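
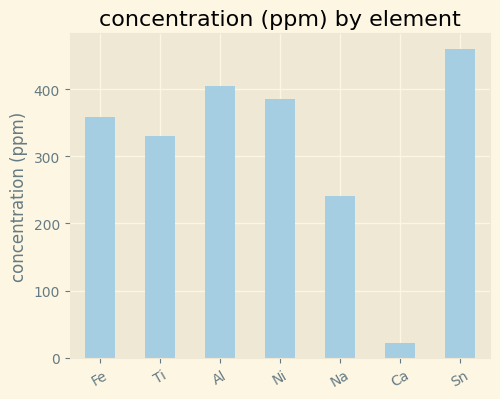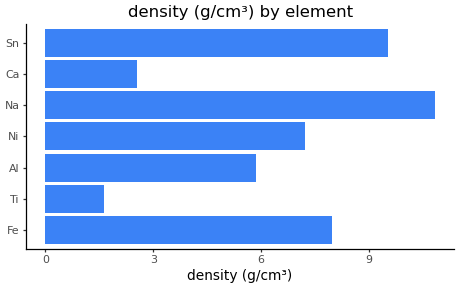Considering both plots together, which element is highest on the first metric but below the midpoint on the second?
Chart 2 median density (g/cm³) ≈ 7; below-median elements: Ti, Al, Ca. Among those, Al has the highest concentration (ppm) (≈ 400).

Al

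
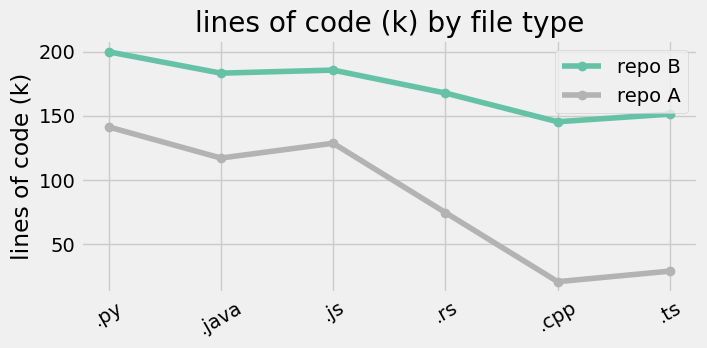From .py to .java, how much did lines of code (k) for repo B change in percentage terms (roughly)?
≈ -10%

.py ≈ 200, .java ≈ 180; (180 − 200) / 200 ≈ -10%.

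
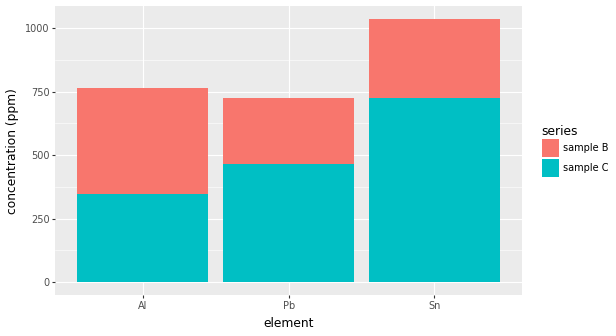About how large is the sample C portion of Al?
sample C top ≈ 300, bottom ≈ 0; segment ≈ 300.

≈ 300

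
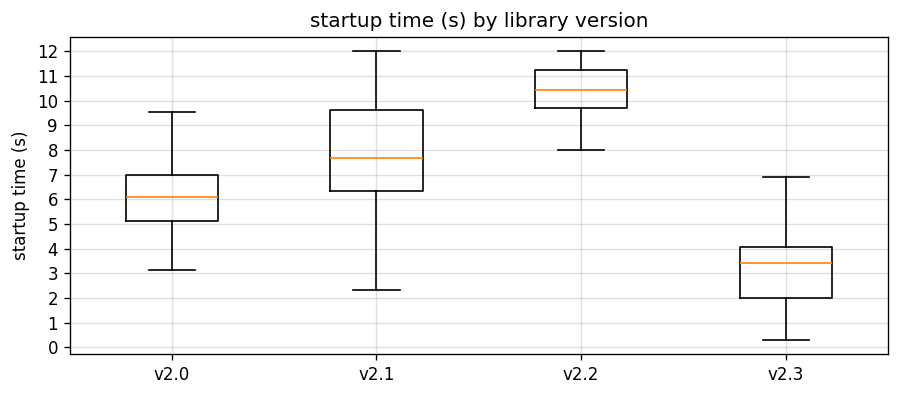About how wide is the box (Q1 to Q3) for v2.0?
Q3 ≈ 7, Q1 ≈ 5; IQR ≈ 2.

≈ 2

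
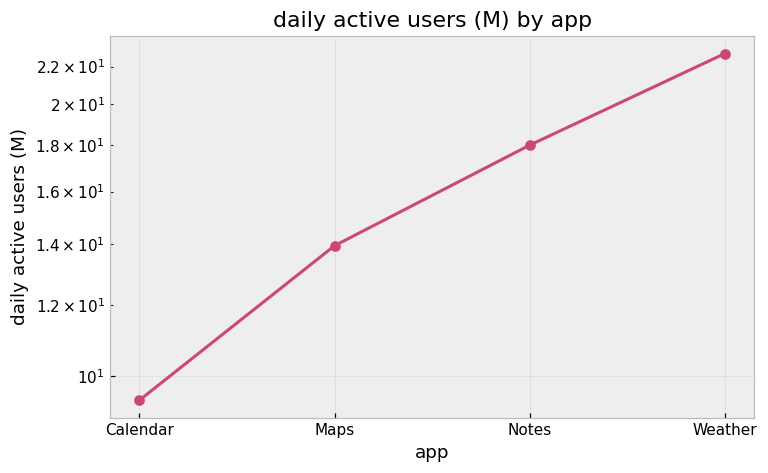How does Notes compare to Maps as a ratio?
≈ 1.29×

Notes ≈ 18, Maps ≈ 14; 18/14 ≈ 1.29.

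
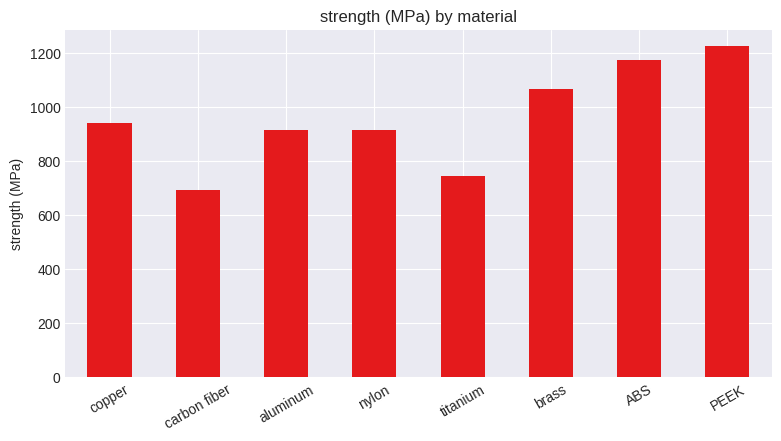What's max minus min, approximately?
Max PEEK ≈ 1200, min carbon fiber ≈ 600; range ≈ 600.

≈ 600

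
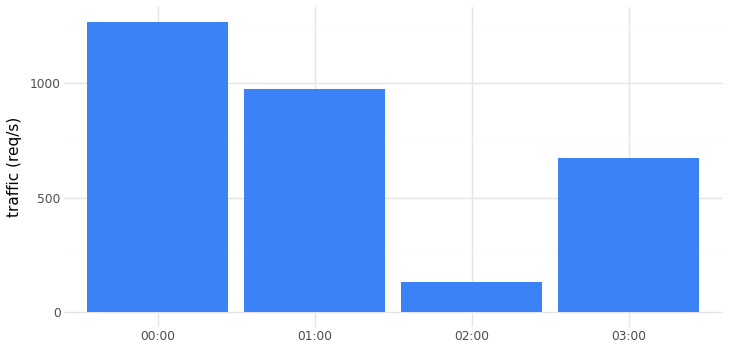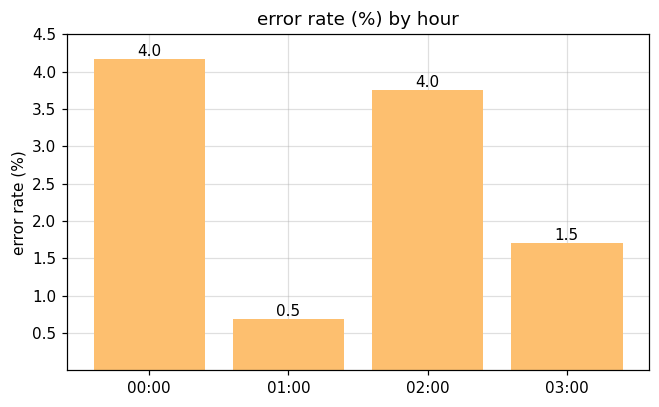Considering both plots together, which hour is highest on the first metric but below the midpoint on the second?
Chart 2 median error rate (%) ≈ 2.5; below-median hours: 01:00, 03:00. Among those, 01:00 has the highest traffic (req/s) (≈ 1000).

01:00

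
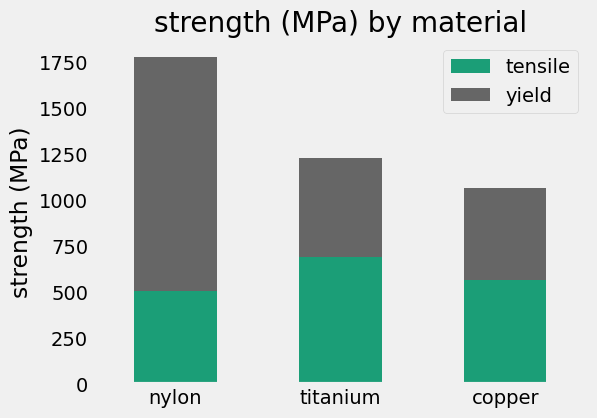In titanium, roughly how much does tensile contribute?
tensile top ≈ 600, bottom ≈ 0; segment ≈ 600.

≈ 600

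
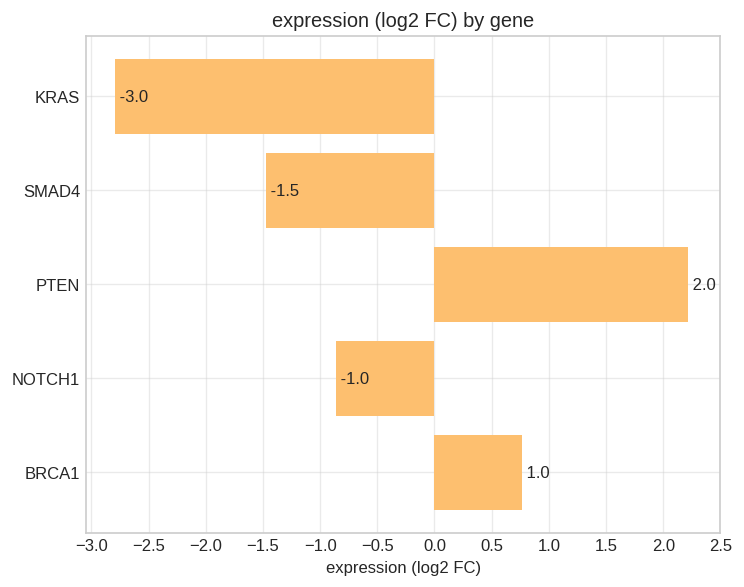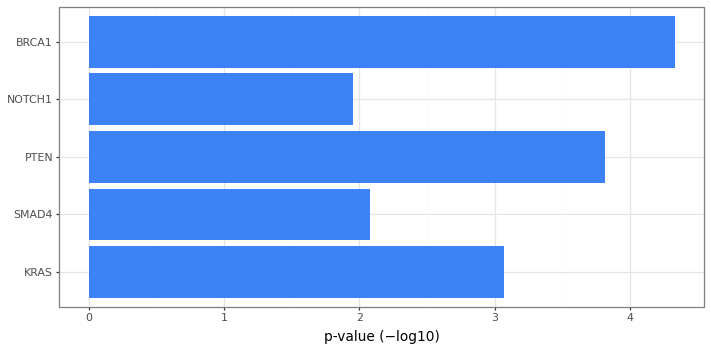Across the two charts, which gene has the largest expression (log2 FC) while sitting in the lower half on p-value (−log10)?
NOTCH1

Chart 2 median p-value (−log10) ≈ 3; below-median genes: SMAD4, NOTCH1. Among those, NOTCH1 has the highest expression (log2 FC) (≈ -1).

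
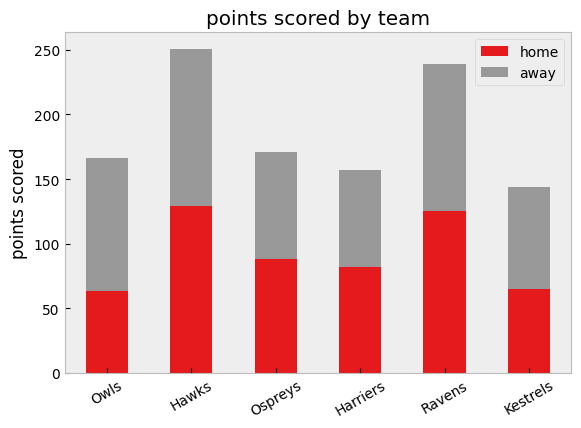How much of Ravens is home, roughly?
home top ≈ 125, bottom ≈ 0; segment ≈ 125.

≈ 125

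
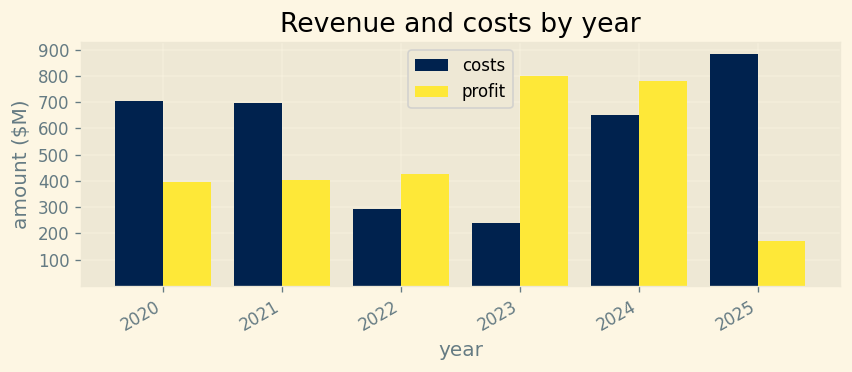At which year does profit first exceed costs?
2022

2021: profit ≈ 400 vs costs ≈ 700 (not yet); 2022: profit ≈ 400 vs costs ≈ 300 (first crossover).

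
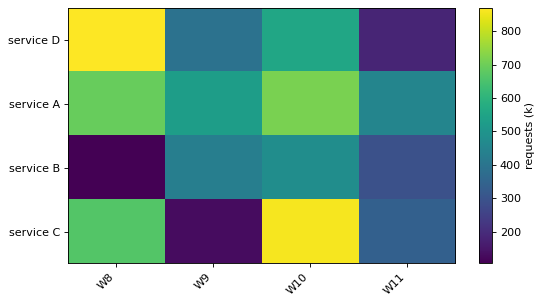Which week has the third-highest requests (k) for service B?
Top 4 for service B: W10 ≈ 500, W9 ≈ 400, W11 ≈ 300, W8 ≈ 100.

W11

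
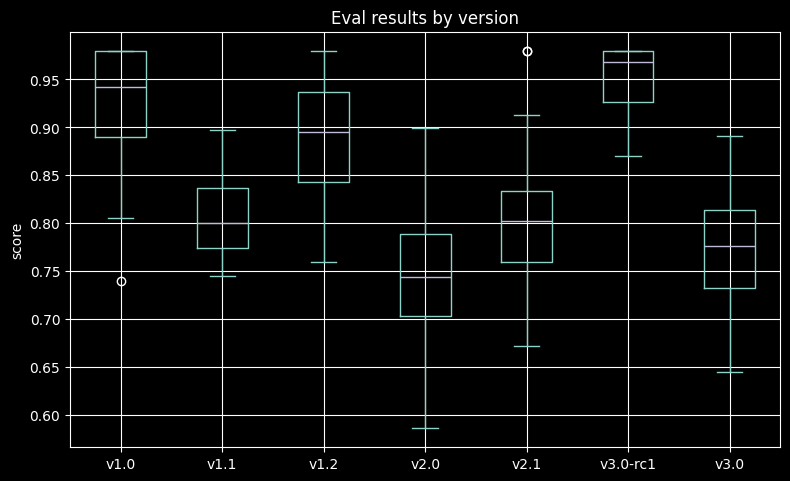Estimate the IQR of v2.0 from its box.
≈ 0.10

Q3 ≈ 0.80, Q1 ≈ 0.70; IQR ≈ 0.10.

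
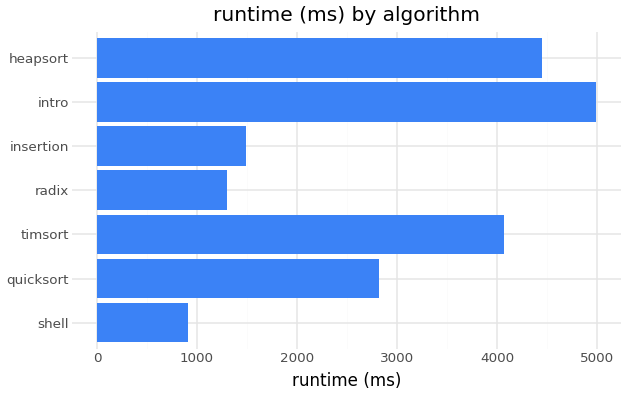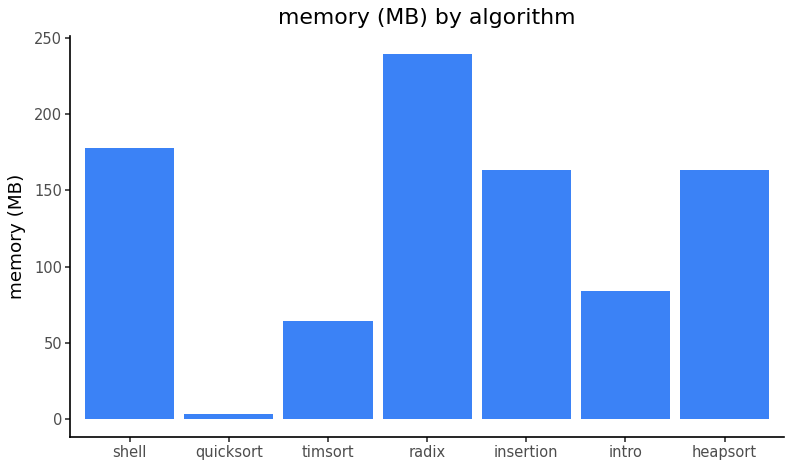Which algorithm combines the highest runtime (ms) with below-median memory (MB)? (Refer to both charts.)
Chart 2 median memory (MB) ≈ 175; below-median algorithms: quicksort, timsort, intro. Among those, intro has the highest runtime (ms) (≈ 5000).

intro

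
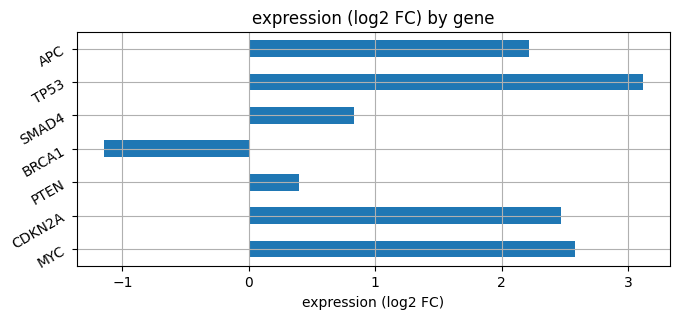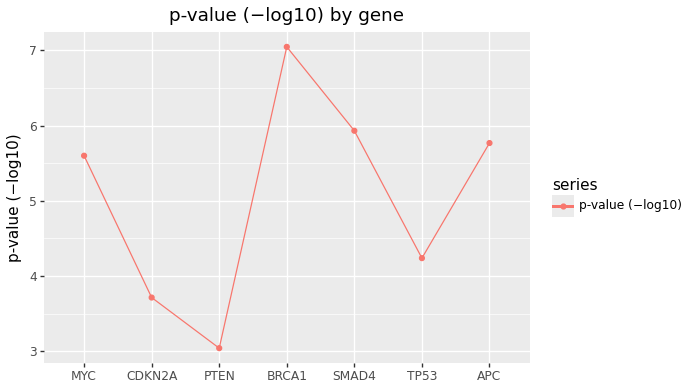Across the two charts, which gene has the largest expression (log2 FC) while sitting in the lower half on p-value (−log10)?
TP53

Chart 2 median p-value (−log10) ≈ 6; below-median genes: CDKN2A, PTEN, TP53. Among those, TP53 has the highest expression (log2 FC) (≈ 3).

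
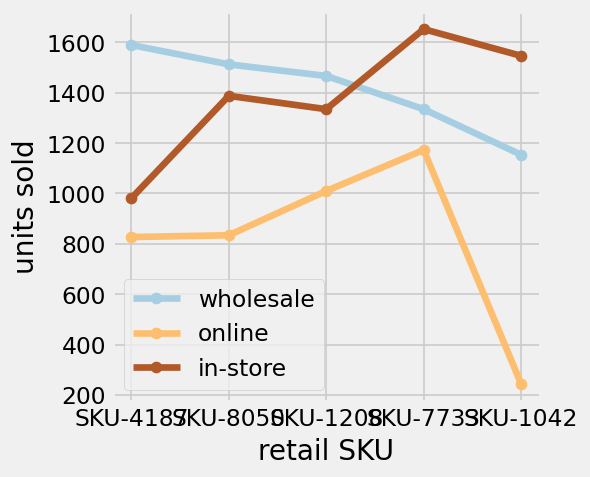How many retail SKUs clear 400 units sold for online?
Above 400: SKU-4187, SKU-8050, SKU-1208, SKU-7733.

4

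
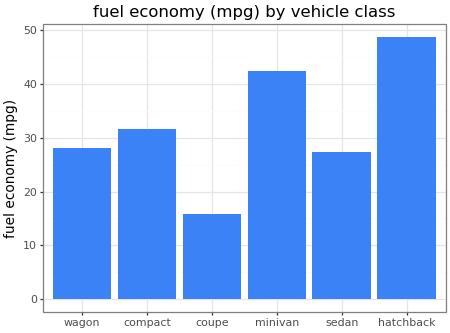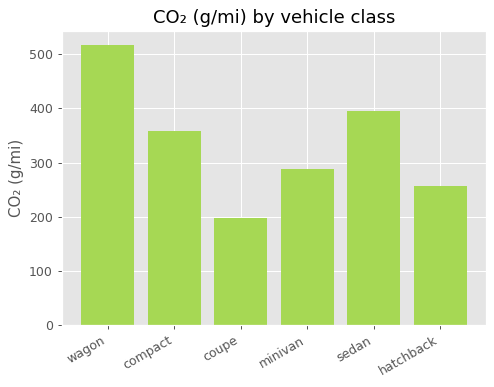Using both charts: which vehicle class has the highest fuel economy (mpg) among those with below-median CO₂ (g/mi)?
Chart 2 median CO₂ (g/mi) ≈ 300; below-median vehicle classes: coupe, minivan, hatchback. Among those, hatchback has the highest fuel economy (mpg) (≈ 50).

hatchback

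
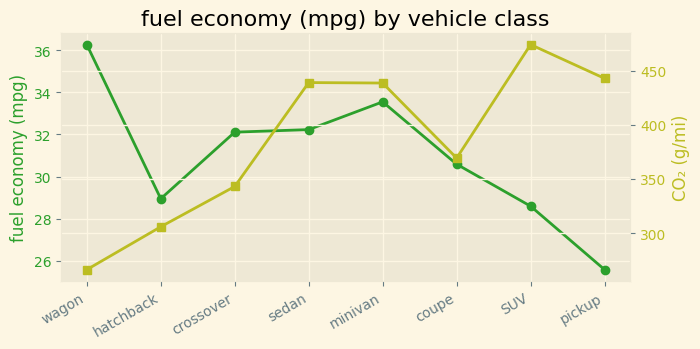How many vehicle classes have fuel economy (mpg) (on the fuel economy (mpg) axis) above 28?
Above 28: wagon, hatchback, crossover, sedan, minivan, coupe, SUV.

7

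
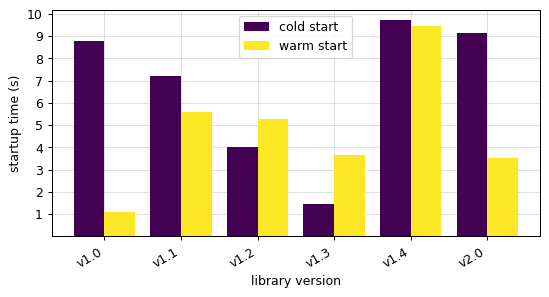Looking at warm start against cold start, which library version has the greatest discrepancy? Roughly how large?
v1.0: warm start ≈ 1, cold start ≈ 9 → gap ≈ 8. Next-largest (v2.0) is only ≈ 5.

v1.0, ≈ 8 s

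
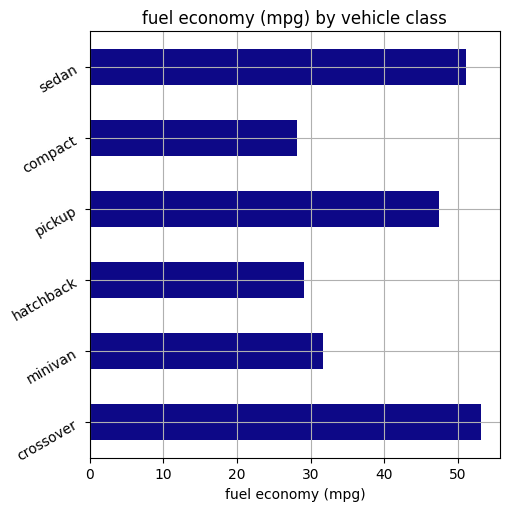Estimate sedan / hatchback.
≈ 1.67×

sedan ≈ 50, hatchback ≈ 30; 50/30 ≈ 1.67.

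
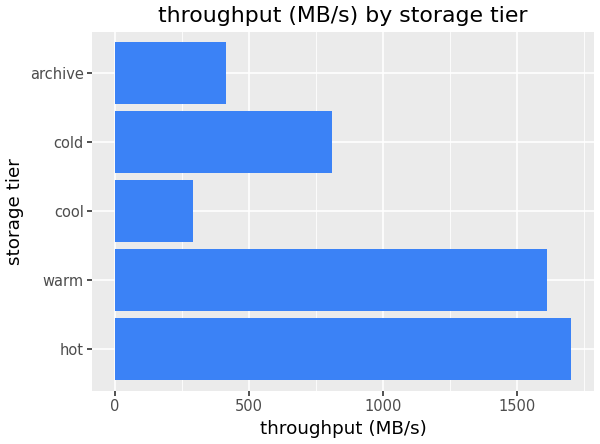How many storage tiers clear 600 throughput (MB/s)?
Above 600: hot, warm, cold.

3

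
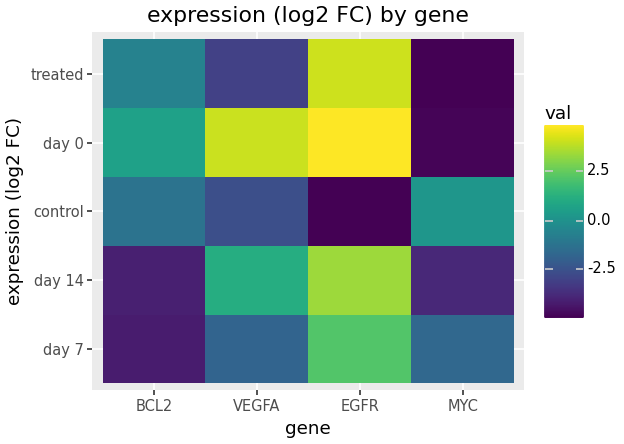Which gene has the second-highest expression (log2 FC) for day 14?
VEGFA

Top 3 for day 14: EGFR ≈ 3, VEGFA ≈ 1, MYC ≈ -4.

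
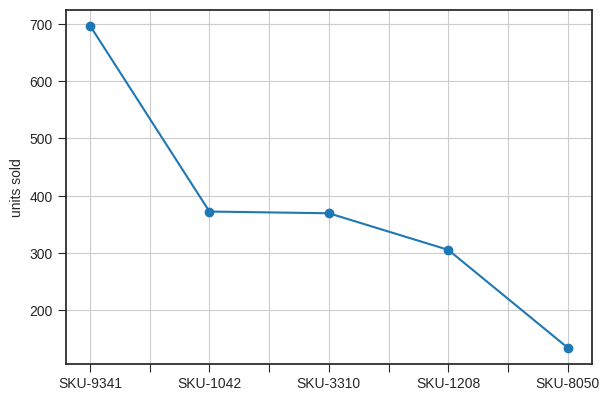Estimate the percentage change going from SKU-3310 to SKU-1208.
SKU-3310 ≈ 350, SKU-1208 ≈ 300; (300 − 350) / 350 ≈ -14.3%.

≈ -14.3%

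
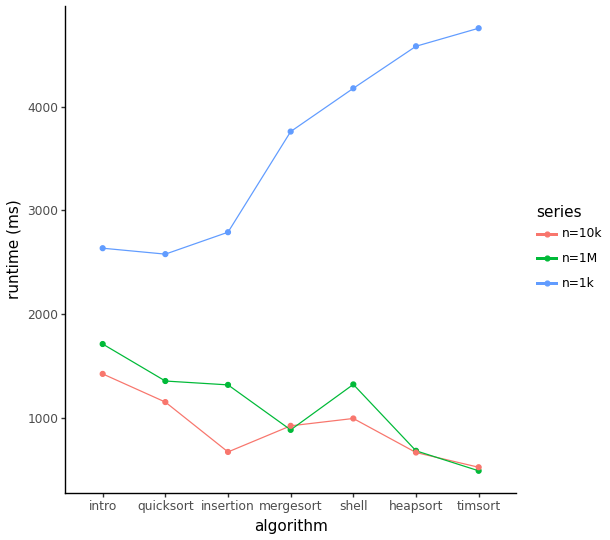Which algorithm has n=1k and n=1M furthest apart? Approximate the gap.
timsort, ≈ 4500 ms

timsort: n=1k ≈ 5000, n=1M ≈ 500 → gap ≈ 4500. Next-largest (heapsort) is only ≈ 4000.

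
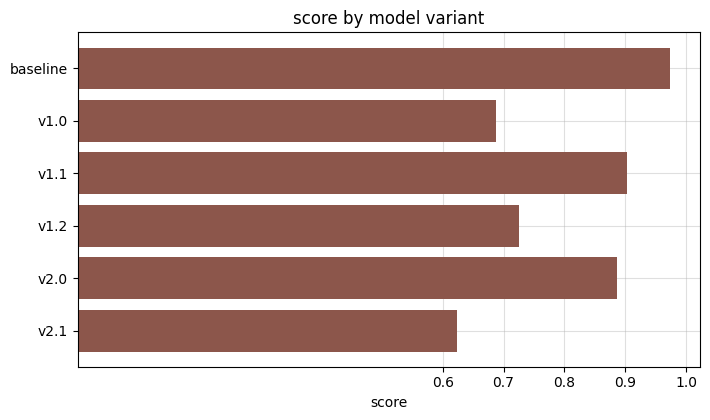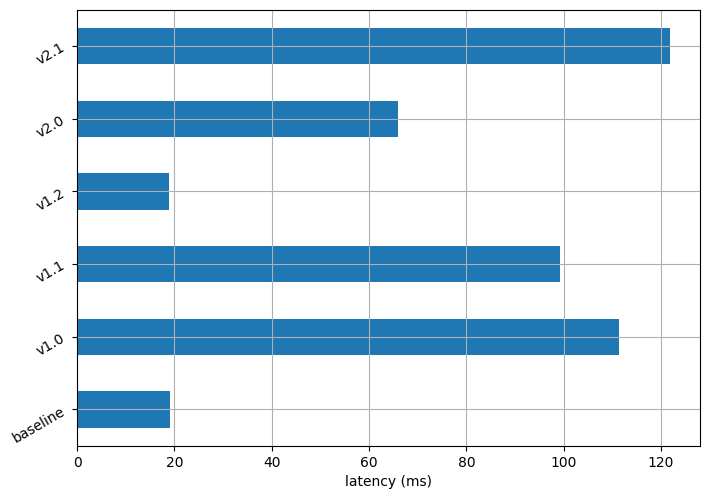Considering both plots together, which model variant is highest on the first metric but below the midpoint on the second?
baseline

Chart 2 median latency (ms) ≈ 80; below-median model variants: baseline, v1.2, v2.0. Among those, baseline has the highest score (≈ 1).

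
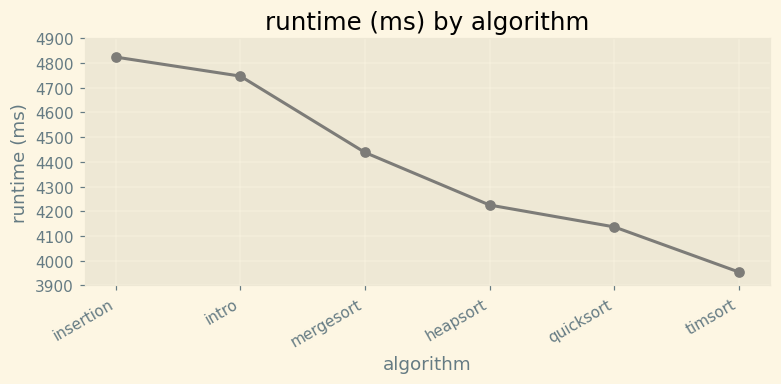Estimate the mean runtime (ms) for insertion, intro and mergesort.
≈ 4633

(4800 + 4700 + 4400) / 3 ≈ 4633.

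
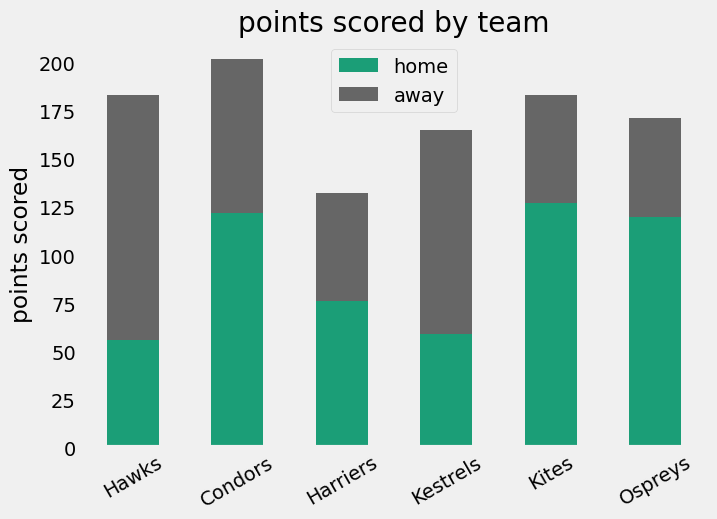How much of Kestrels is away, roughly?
≈ 100

away top ≈ 160, bottom ≈ 60; segment ≈ 100.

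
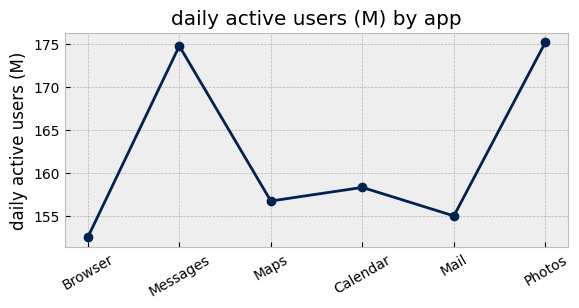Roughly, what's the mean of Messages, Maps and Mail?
(174 + 156 + 156) / 3 ≈ 162.

≈ 162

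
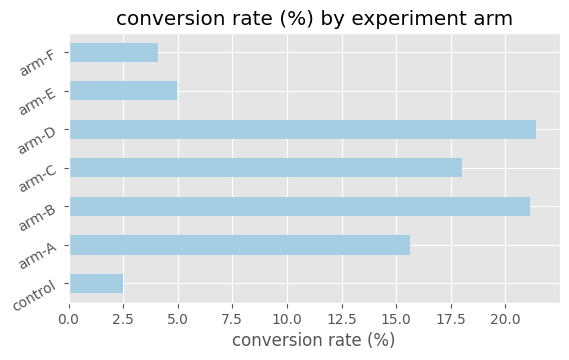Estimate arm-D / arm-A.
≈ 1.38×

arm-D ≈ 22, arm-A ≈ 16; 22/16 ≈ 1.38.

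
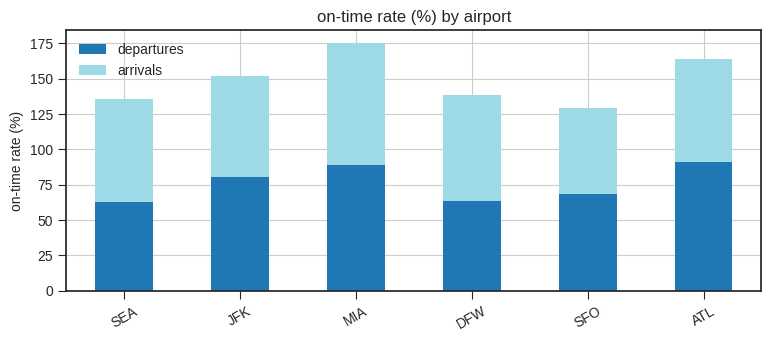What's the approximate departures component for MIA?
≈ 80

departures top ≈ 80, bottom ≈ 0; segment ≈ 80.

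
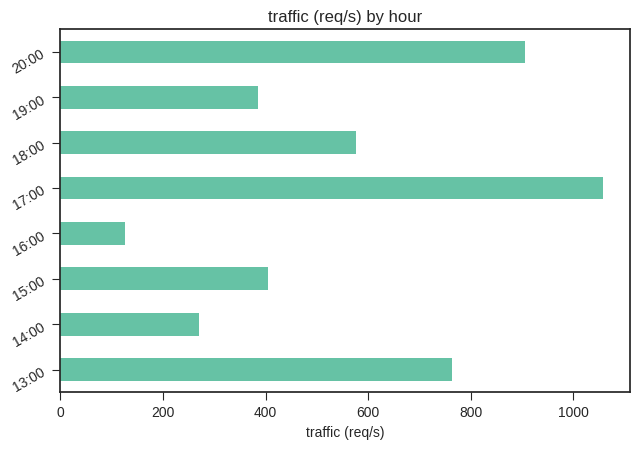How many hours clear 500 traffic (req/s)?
Above 500: 13:00, 17:00, 18:00, 20:00.

4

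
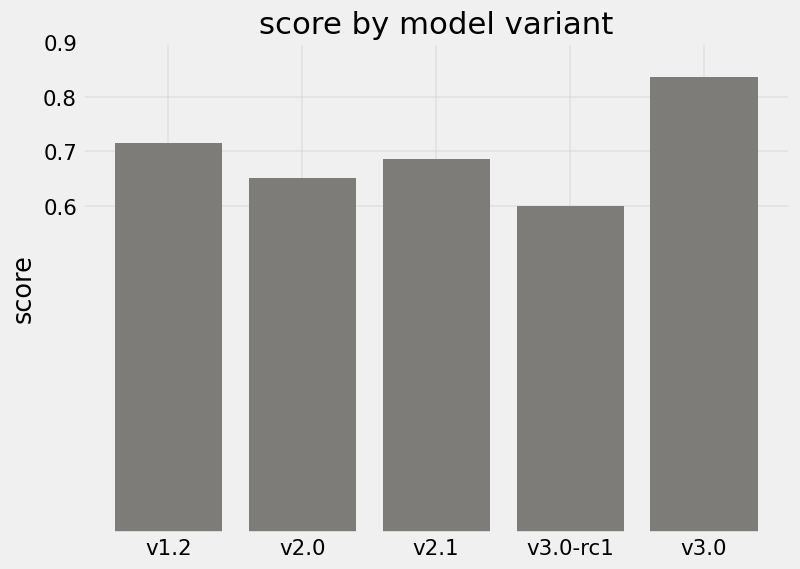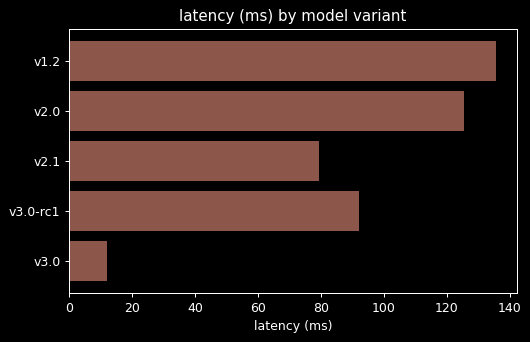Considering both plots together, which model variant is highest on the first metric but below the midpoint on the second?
v3.0

Chart 2 median latency (ms) ≈ 100; below-median model variants: v2.1, v3.0. Among those, v3.0 has the highest score (≈ 0.8).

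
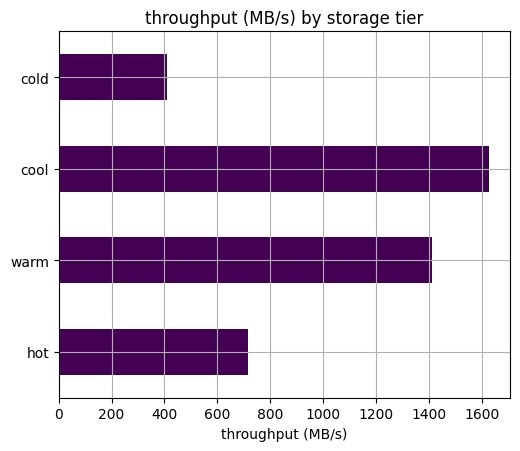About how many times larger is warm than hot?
warm ≈ 1400, hot ≈ 800; 1400/800 ≈ 1.75.

≈ 1.75×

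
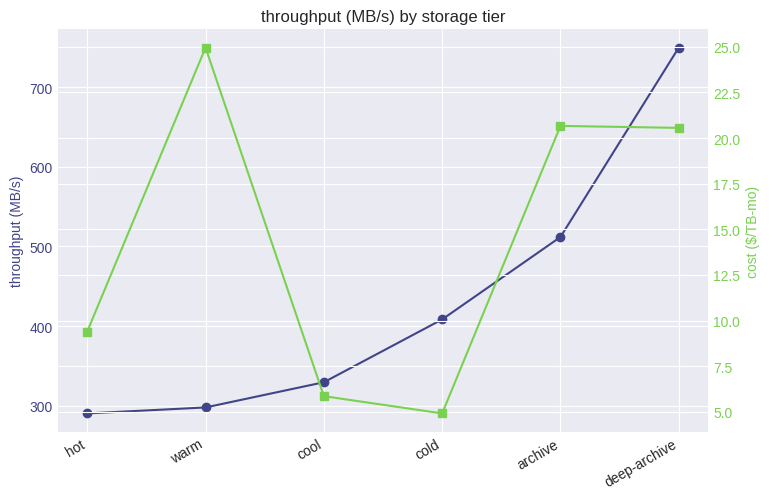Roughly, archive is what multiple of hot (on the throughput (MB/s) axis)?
archive ≈ 500, hot ≈ 300; 500/300 ≈ 1.67.

≈ 1.67×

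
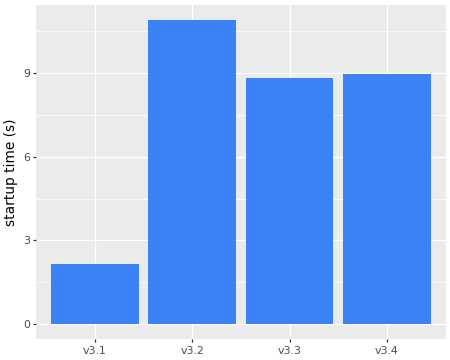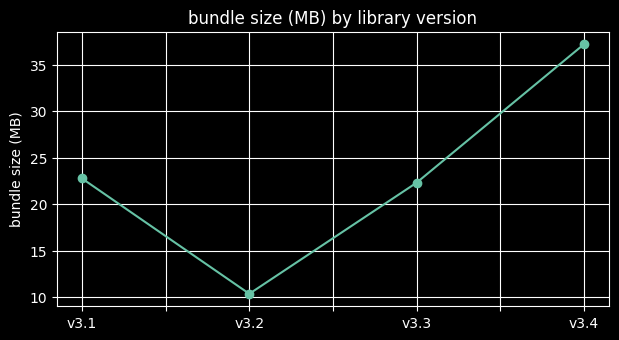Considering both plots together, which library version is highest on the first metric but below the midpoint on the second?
v3.2

Chart 2 median bundle size (MB) ≈ 25; below-median library versions: v3.2, v3.3. Among those, v3.2 has the highest startup time (s) (≈ 11).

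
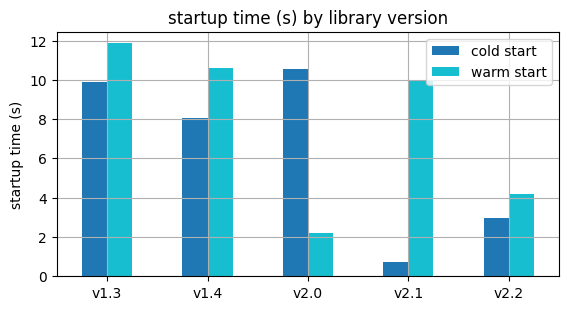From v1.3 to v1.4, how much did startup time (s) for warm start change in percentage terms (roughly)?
≈ -8.3%

v1.3 ≈ 12, v1.4 ≈ 11; (11 − 12) / 12 ≈ -8.3%.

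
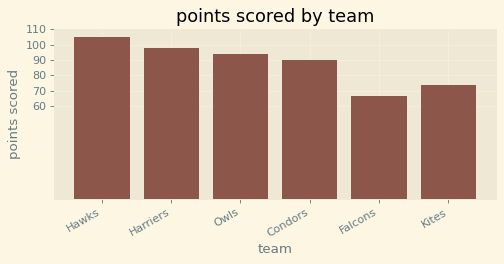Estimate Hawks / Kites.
Hawks ≈ 100, Kites ≈ 70; 100/70 ≈ 1.43.

≈ 1.43×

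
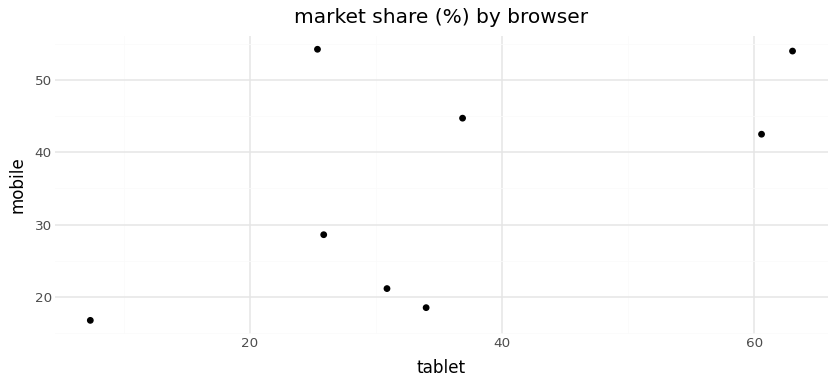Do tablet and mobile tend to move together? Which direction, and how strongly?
Points are positively correlated; moderate (|r| ≈ 0.6).

positive, moderate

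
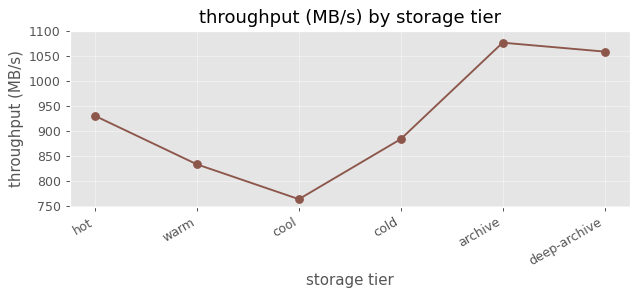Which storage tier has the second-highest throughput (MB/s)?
deep-archive

Top 3: archive ≈ 1100, deep-archive ≈ 1050, hot ≈ 950.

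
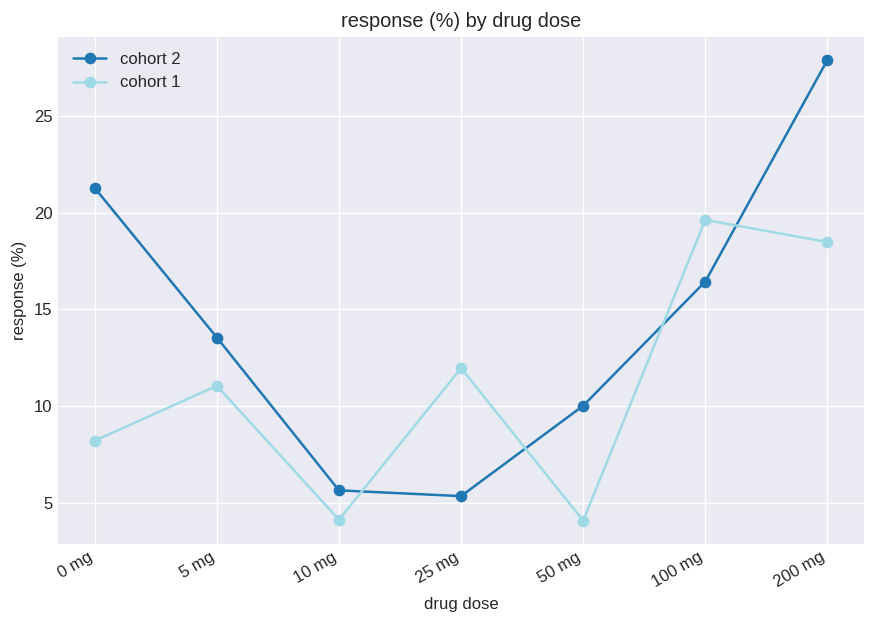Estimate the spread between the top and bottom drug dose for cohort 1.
≈ 16

Max 100 mg ≈ 20, min 50 mg ≈ 4; range ≈ 16.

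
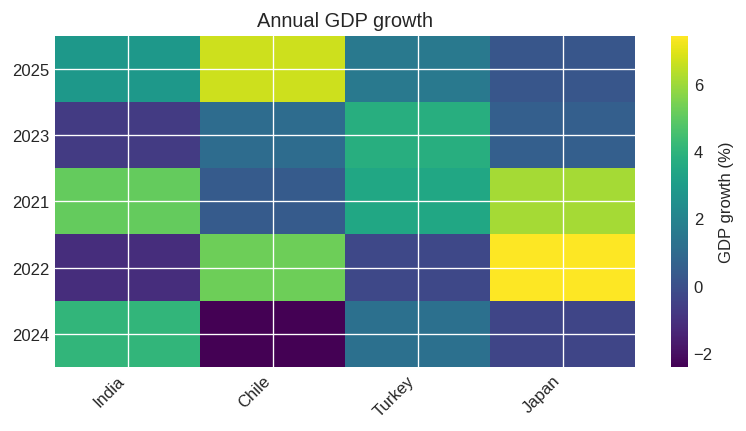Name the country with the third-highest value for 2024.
Top 4 for 2024: India ≈ 4, Turkey ≈ 1, Japan ≈ 0, Chile ≈ -2.

Japan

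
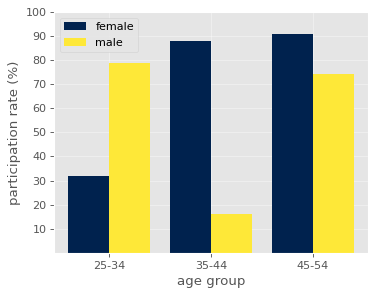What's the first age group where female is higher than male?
25-34: female ≈ 30 vs male ≈ 80 (not yet); 35-44: female ≈ 90 vs male ≈ 20 (first crossover).

35-44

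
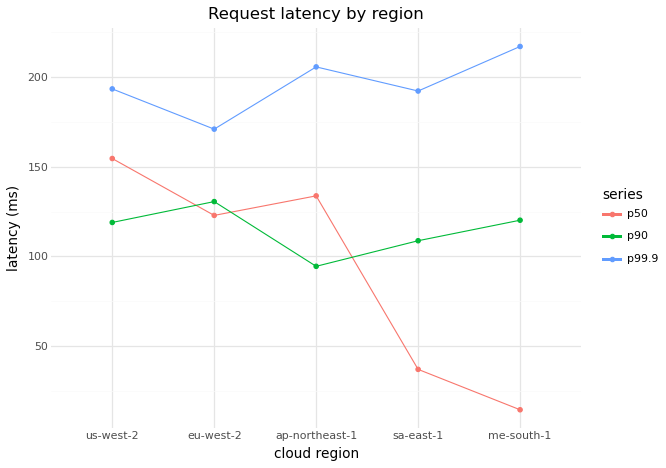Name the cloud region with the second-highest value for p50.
ap-northeast-1

Top 3 for p50: us-west-2 ≈ 160, ap-northeast-1 ≈ 140, eu-west-2 ≈ 120.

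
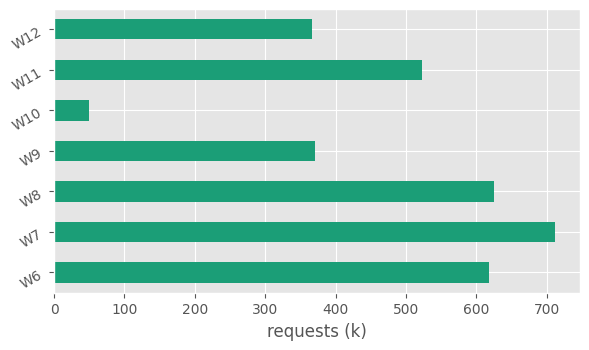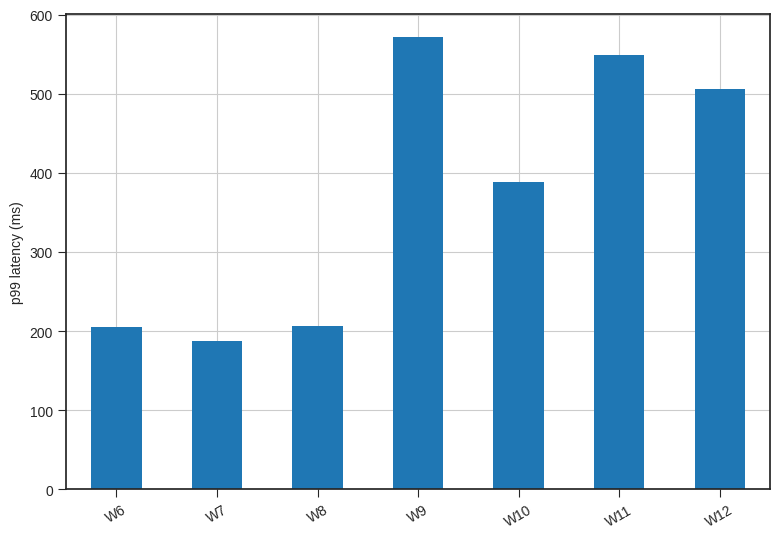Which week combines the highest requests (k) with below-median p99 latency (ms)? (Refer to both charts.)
Chart 2 median p99 latency (ms) ≈ 400; below-median weeks: W6, W7, W8. Among those, W7 has the highest requests (k) (≈ 700).

W7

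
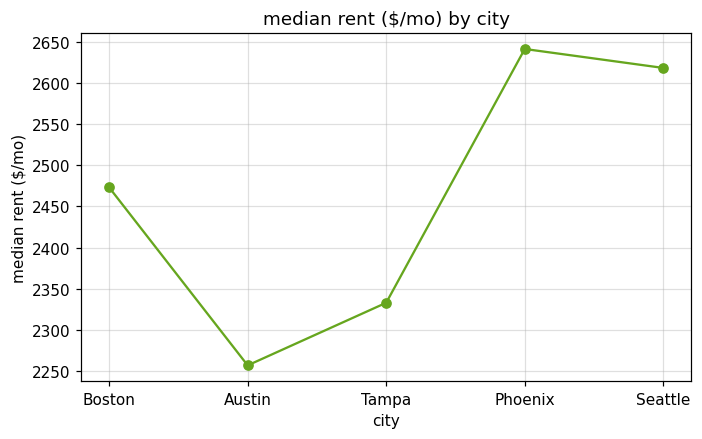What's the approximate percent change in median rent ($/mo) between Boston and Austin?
Boston ≈ 2450, Austin ≈ 2250; (2250 − 2450) / 2450 ≈ -8.2%.

≈ -8.2%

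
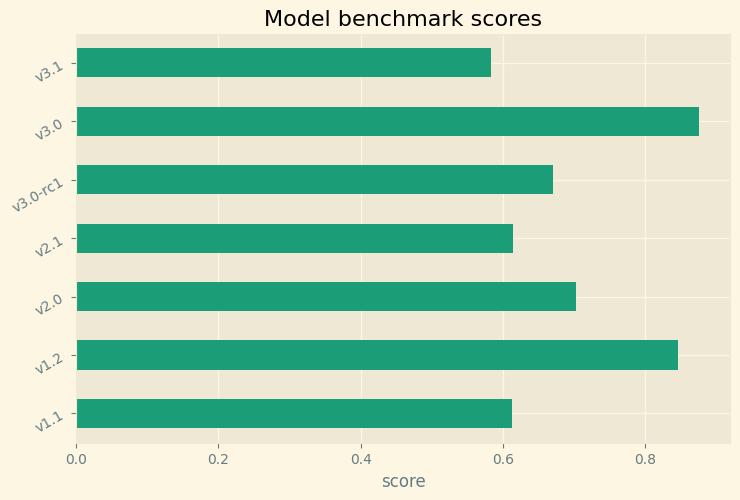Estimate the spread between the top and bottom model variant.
≈ 0.3

Max v3.0 ≈ 0.9, min v3.1 ≈ 0.6; range ≈ 0.3.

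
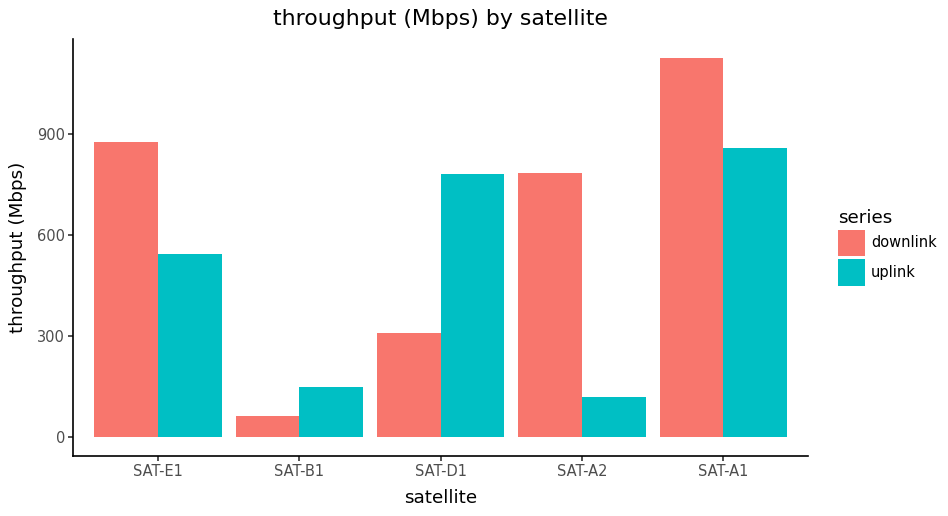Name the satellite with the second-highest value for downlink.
SAT-E1

Top 3 for downlink: SAT-A1 ≈ 1100, SAT-E1 ≈ 900, SAT-A2 ≈ 800.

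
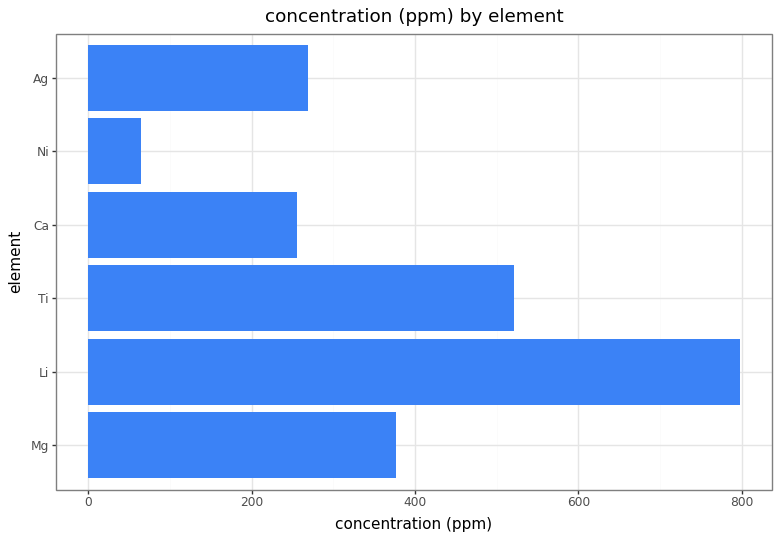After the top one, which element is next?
Ti

Top 3: Li ≈ 800, Ti ≈ 500, Mg ≈ 400.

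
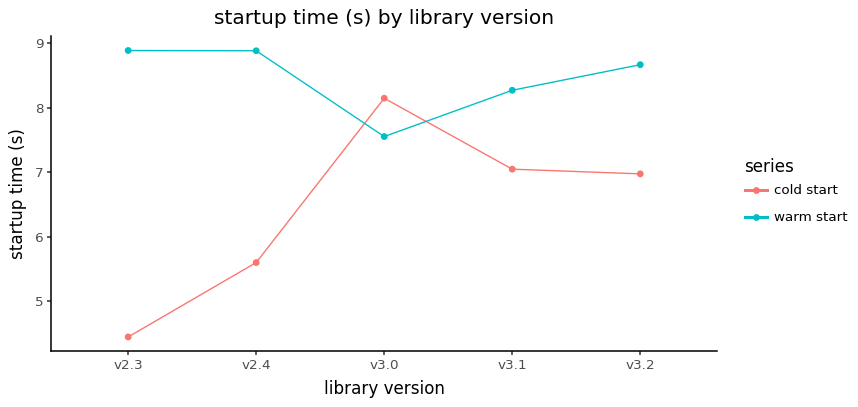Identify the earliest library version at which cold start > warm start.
v2.4: cold start ≈ 5.5 vs warm start ≈ 9.0 (not yet); v3.0: cold start ≈ 8.0 vs warm start ≈ 7.5 (first crossover).

v3.0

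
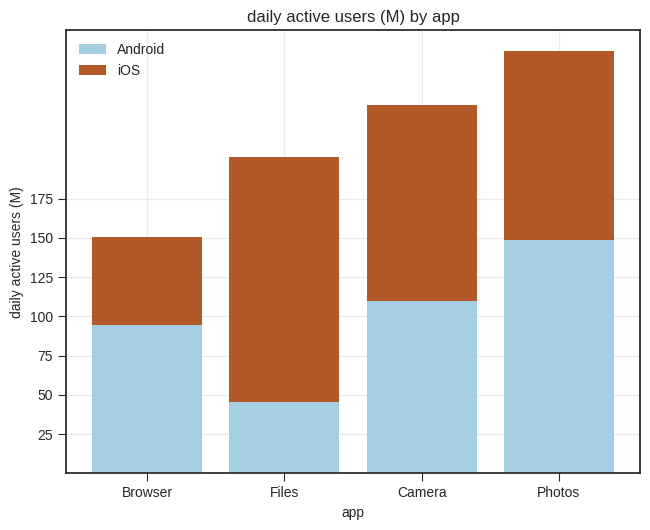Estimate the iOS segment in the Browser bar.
≈ 50

iOS top ≈ 150, bottom ≈ 100; segment ≈ 50.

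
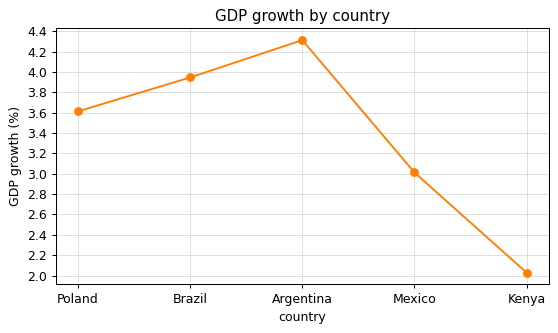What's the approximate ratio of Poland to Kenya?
Poland ≈ 3.6, Kenya ≈ 2.0; 3.6/2.0 ≈ 1.8.

≈ 1.8×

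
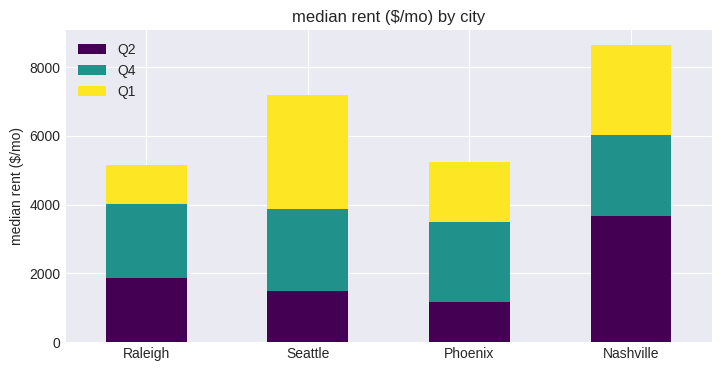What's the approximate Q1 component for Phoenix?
Q1 top ≈ 5000, bottom ≈ 3000; segment ≈ 2000.

≈ 2000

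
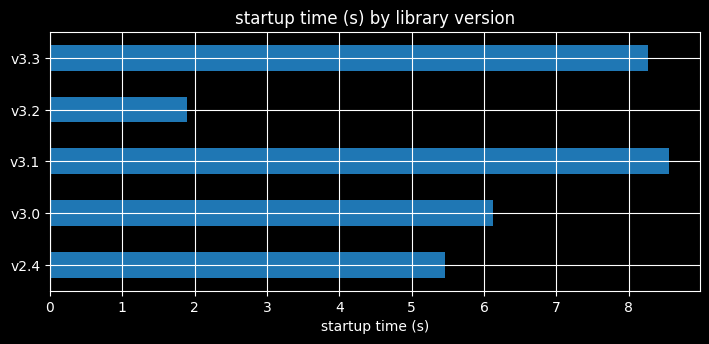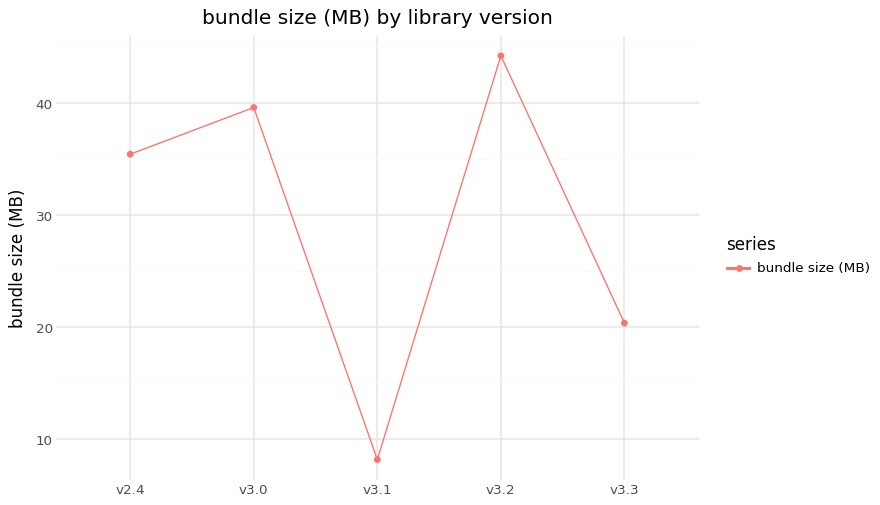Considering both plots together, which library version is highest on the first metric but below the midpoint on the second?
Chart 2 median bundle size (MB) ≈ 35; below-median library versions: v3.1, v3.3. Among those, v3.1 has the highest startup time (s) (≈ 9).

v3.1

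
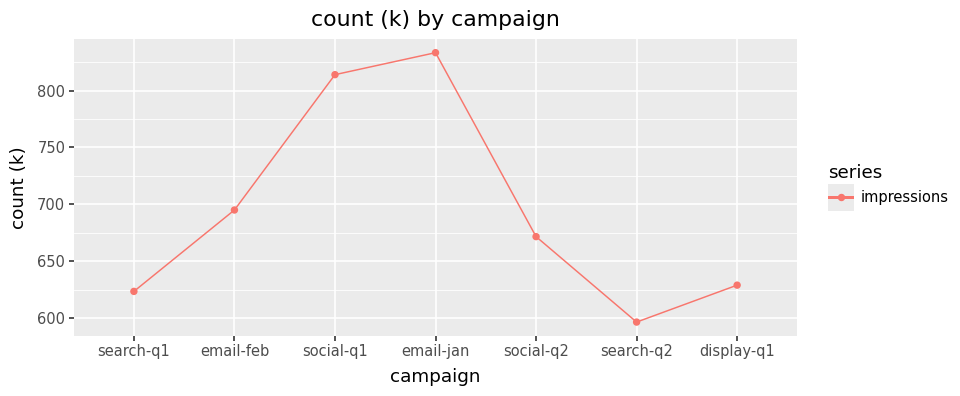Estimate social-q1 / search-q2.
≈ 1.37×

social-q1 ≈ 820, search-q2 ≈ 600; 820/600 ≈ 1.37.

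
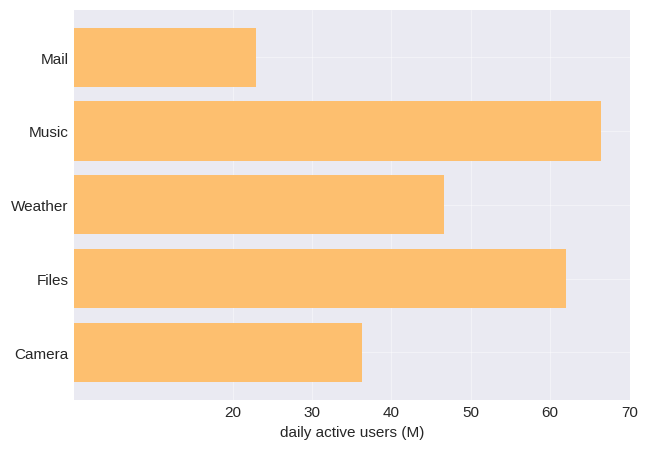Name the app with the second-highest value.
Files

Top 3: Music ≈ 70, Files ≈ 60, Weather ≈ 50.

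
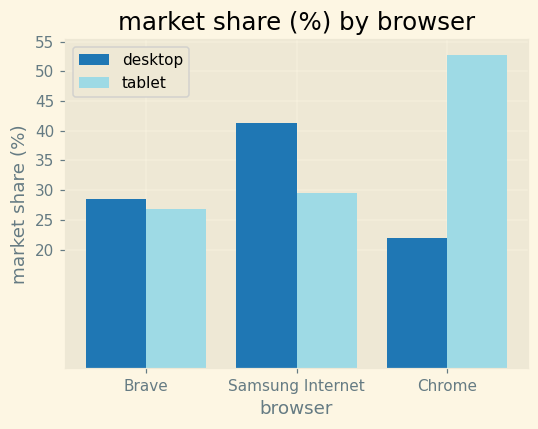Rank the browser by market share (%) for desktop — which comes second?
Brave

Top 3 for desktop: Samsung Internet ≈ 40, Brave ≈ 30, Chrome ≈ 20.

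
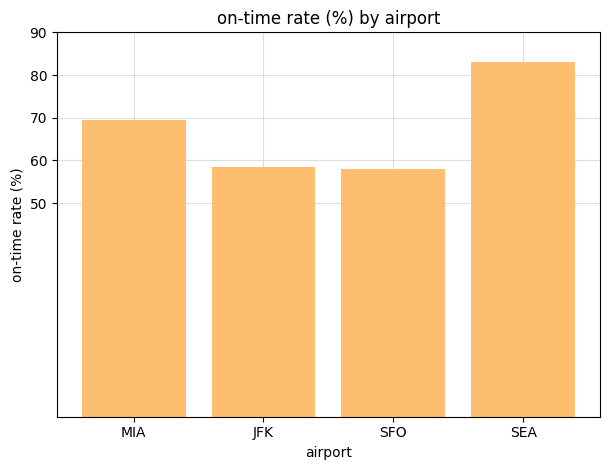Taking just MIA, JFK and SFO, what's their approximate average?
(70 + 60 + 60) / 3 ≈ 63.

≈ 63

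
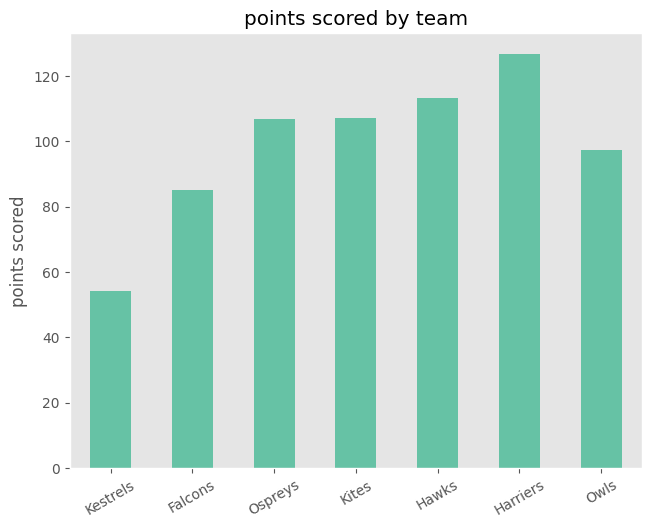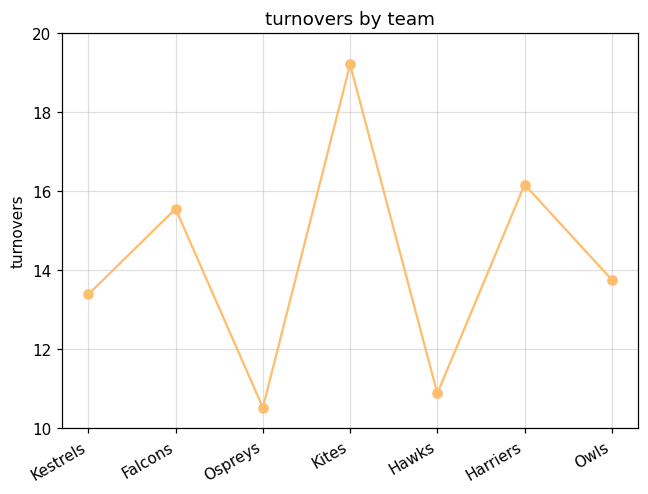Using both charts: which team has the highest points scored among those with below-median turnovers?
Chart 2 median turnovers ≈ 14; below-median teams: Kestrels, Ospreys, Hawks. Among those, Hawks has the highest points scored (≈ 120).

Hawks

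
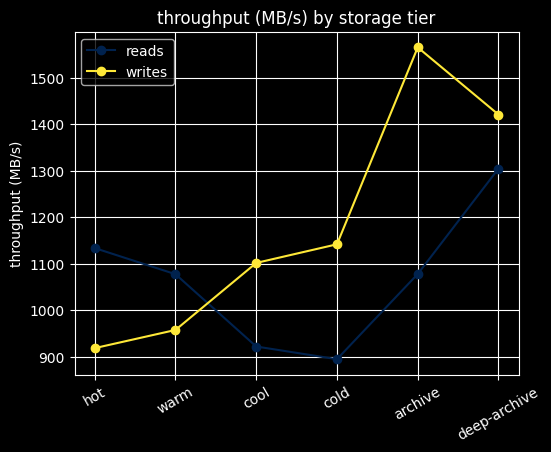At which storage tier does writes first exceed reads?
warm: writes ≈ 1000 vs reads ≈ 1100 (not yet); cool: writes ≈ 1100 vs reads ≈ 900 (first crossover).

cool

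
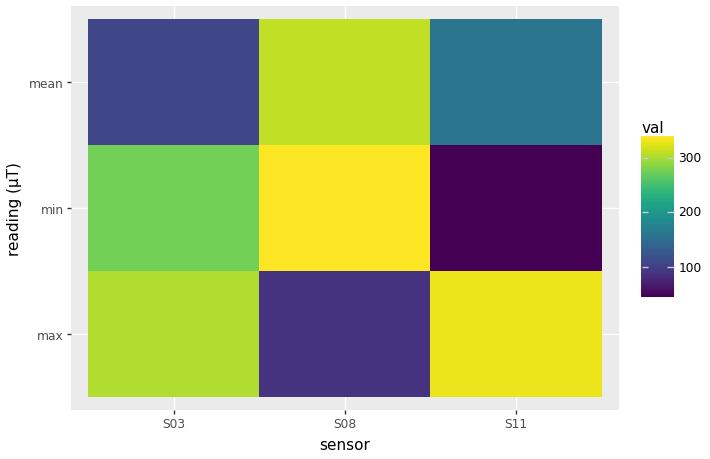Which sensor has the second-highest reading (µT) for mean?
Top 3 for mean: S08 ≈ 300, S11 ≈ 150, S03 ≈ 100.

S11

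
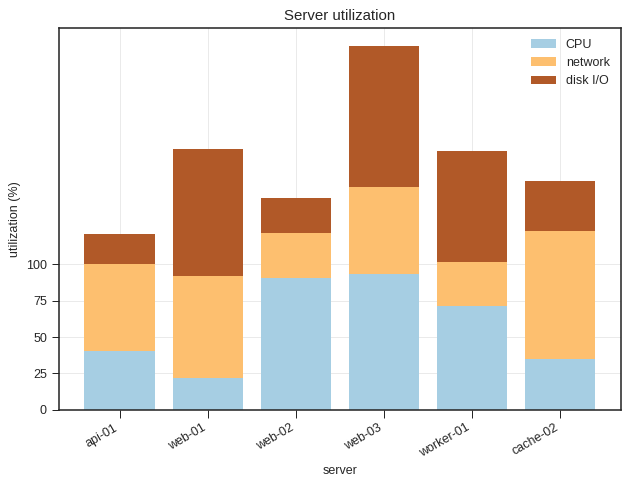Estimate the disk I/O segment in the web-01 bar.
≈ 75

disk I/O top ≈ 175, bottom ≈ 100; segment ≈ 75.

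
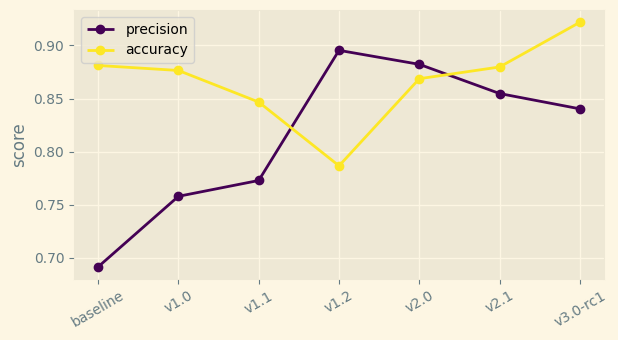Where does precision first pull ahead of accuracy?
v1.1: precision ≈ 0.78 vs accuracy ≈ 0.84 (not yet); v1.2: precision ≈ 0.90 vs accuracy ≈ 0.78 (first crossover).

v1.2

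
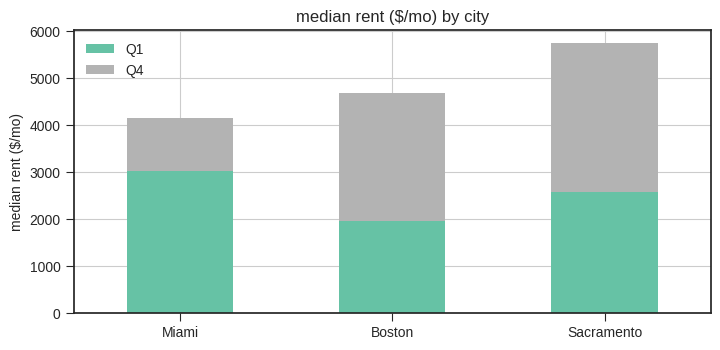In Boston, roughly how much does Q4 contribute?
≈ 2500

Q4 top ≈ 4500, bottom ≈ 2000; segment ≈ 2500.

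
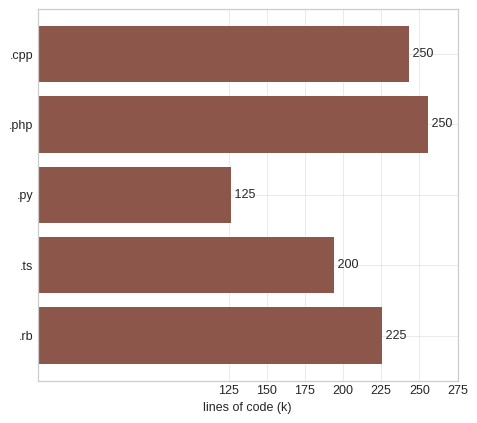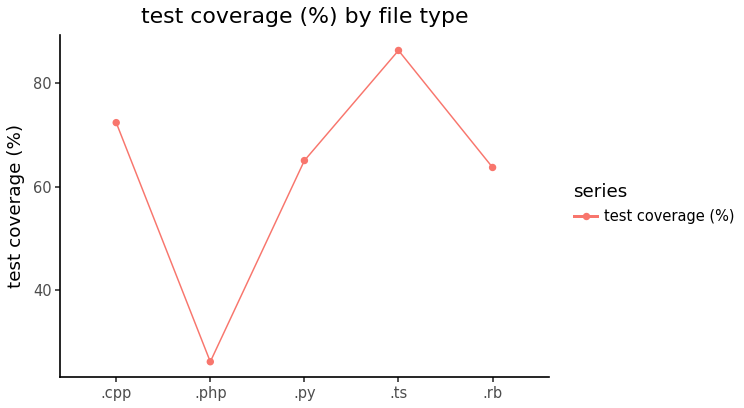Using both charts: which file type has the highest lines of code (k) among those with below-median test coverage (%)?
.php

Chart 2 median test coverage (%) ≈ 70; below-median file types: .php, .rb. Among those, .php has the highest lines of code (k) (≈ 250).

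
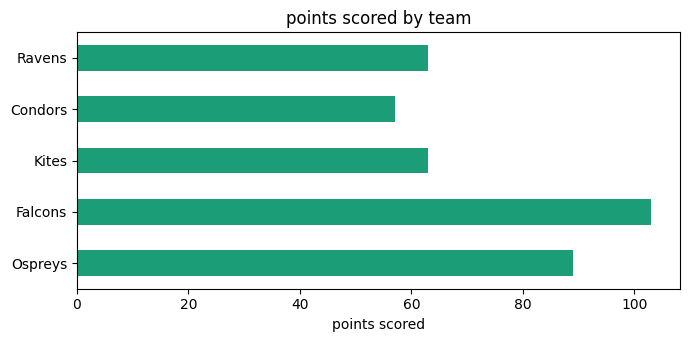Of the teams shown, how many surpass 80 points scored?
2

Above 80: Ospreys, Falcons.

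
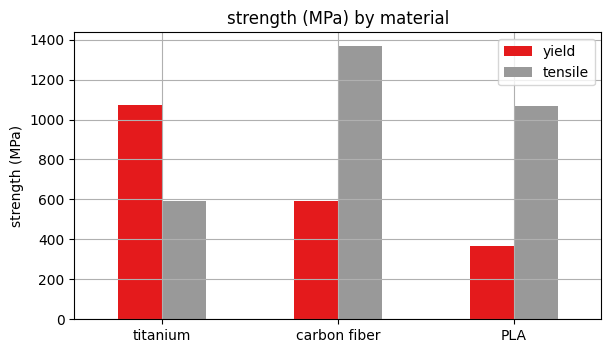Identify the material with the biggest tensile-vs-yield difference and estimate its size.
carbon fiber, ≈ 800 MPa

carbon fiber: tensile ≈ 1400, yield ≈ 600 → gap ≈ 800. Next-largest (PLA) is only ≈ 600.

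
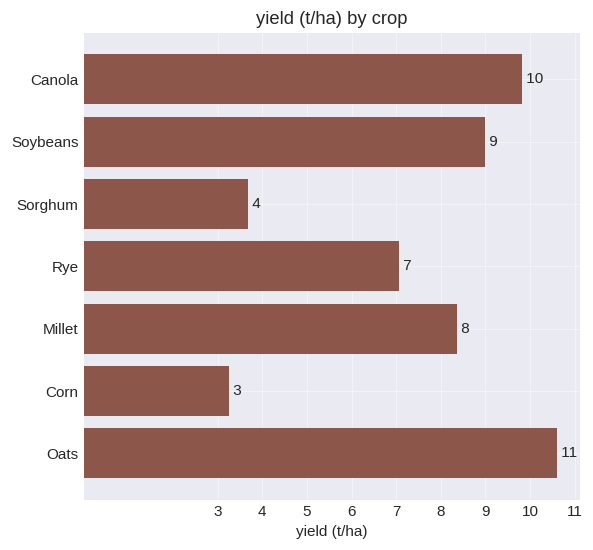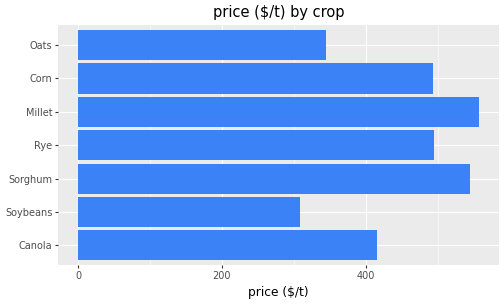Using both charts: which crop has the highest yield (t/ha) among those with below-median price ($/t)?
Chart 2 median price ($/t) ≈ 500; below-median crops: Canola, Soybeans, Oats. Among those, Oats has the highest yield (t/ha) (≈ 11).

Oats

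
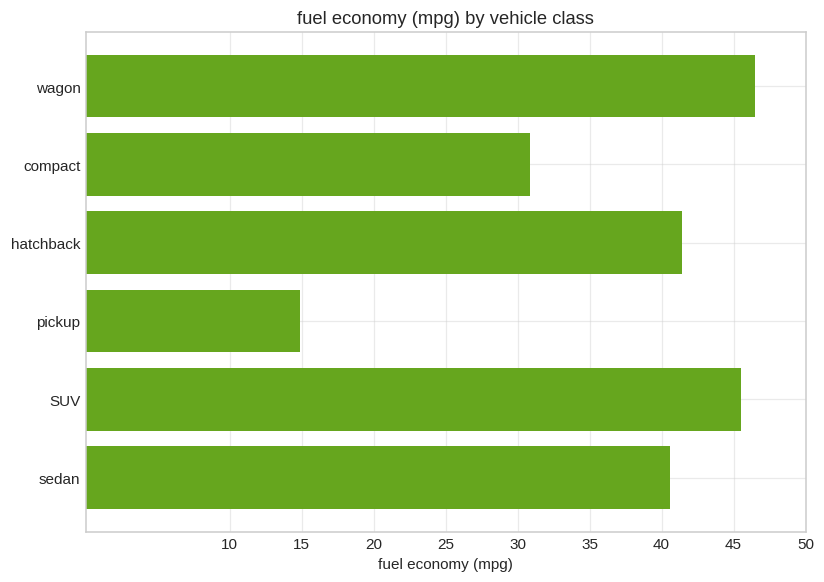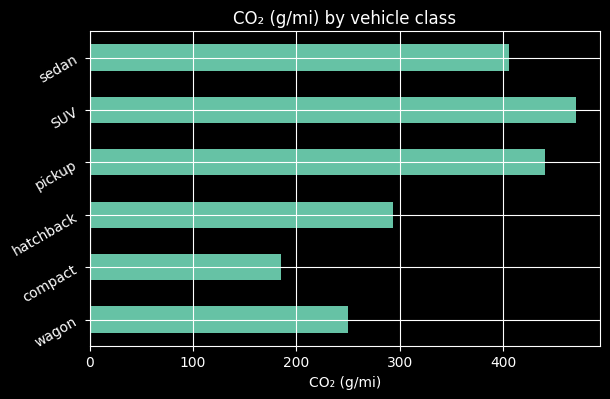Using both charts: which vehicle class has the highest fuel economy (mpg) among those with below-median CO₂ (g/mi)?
wagon

Chart 2 median CO₂ (g/mi) ≈ 350; below-median vehicle classes: wagon, compact, hatchback. Among those, wagon has the highest fuel economy (mpg) (≈ 45).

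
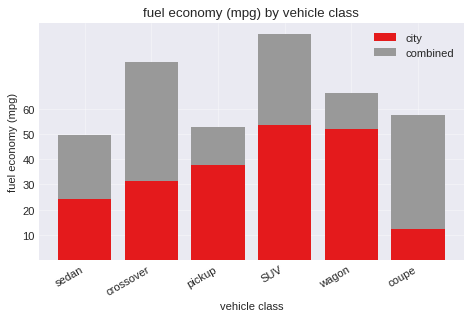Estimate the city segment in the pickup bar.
city top ≈ 40, bottom ≈ 0; segment ≈ 40.

≈ 40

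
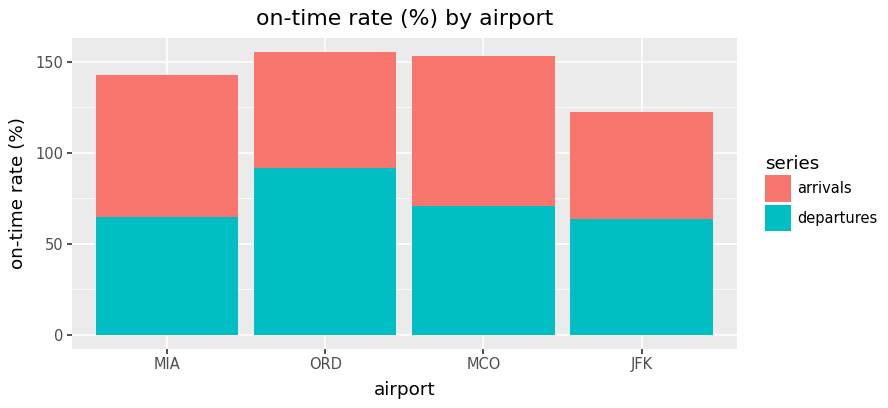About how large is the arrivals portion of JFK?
arrivals top ≈ 120, bottom ≈ 60; segment ≈ 60.

≈ 60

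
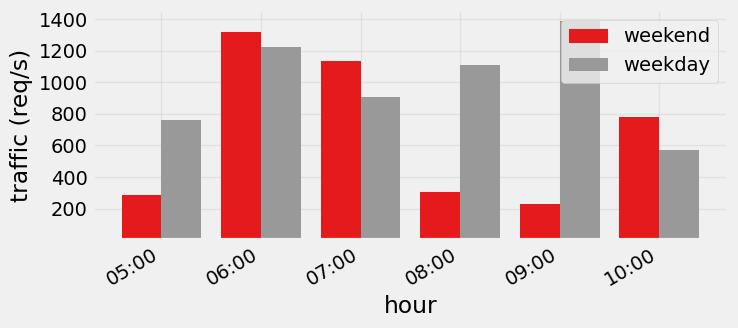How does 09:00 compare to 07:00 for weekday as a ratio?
09:00 ≈ 1400, 07:00 ≈ 1000; 1400/1000 ≈ 1.4.

≈ 1.4×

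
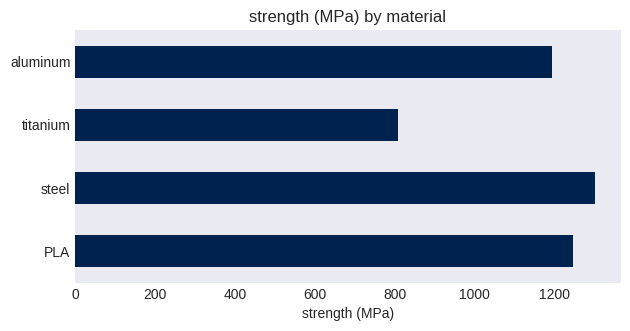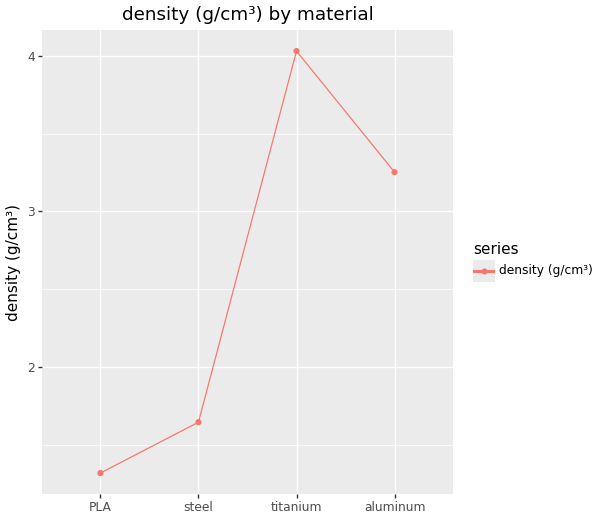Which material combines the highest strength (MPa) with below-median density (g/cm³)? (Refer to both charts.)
steel

Chart 2 median density (g/cm³) ≈ 2.5; below-median materials: PLA, steel. Among those, steel has the highest strength (MPa) (≈ 1400).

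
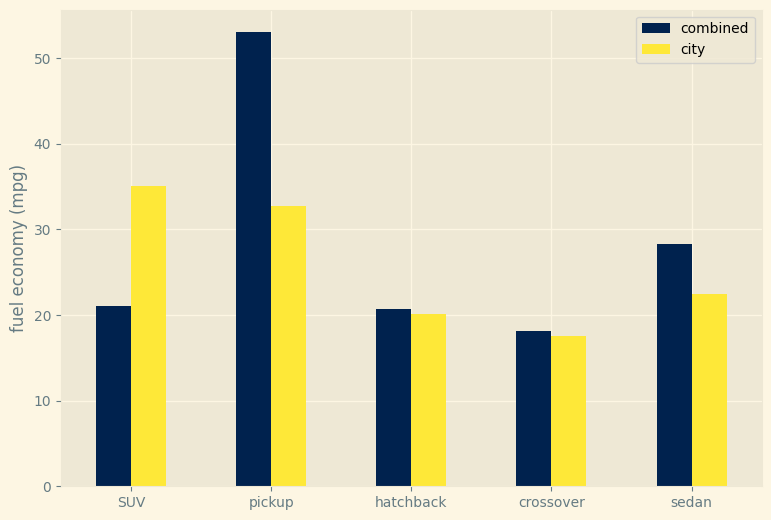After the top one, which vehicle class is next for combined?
Top 3 for combined: pickup ≈ 55, sedan ≈ 30, SUV ≈ 20.

sedan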